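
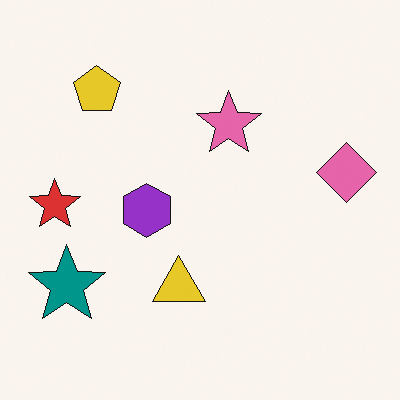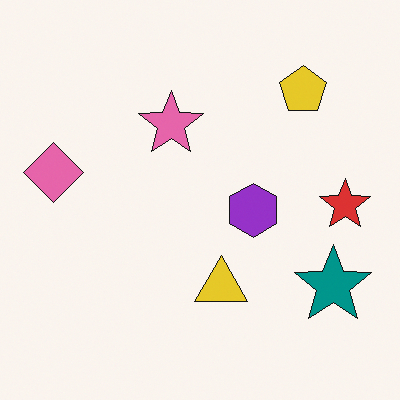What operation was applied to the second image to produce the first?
The first image is the second flipped horizontally (left ↔ right).

The pink diamond is in the left of the second image and the right of the first — shapes on opposite sides of the vertical midline have swapped in a mirror flip.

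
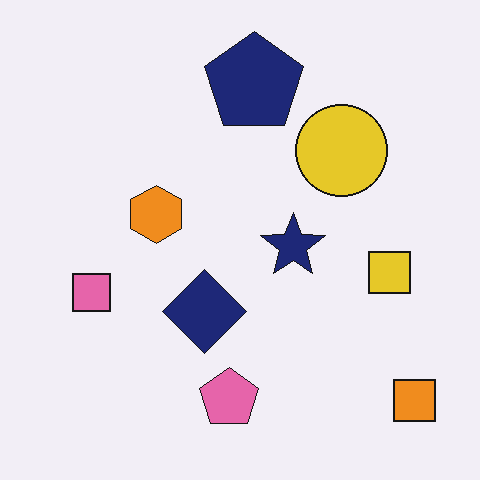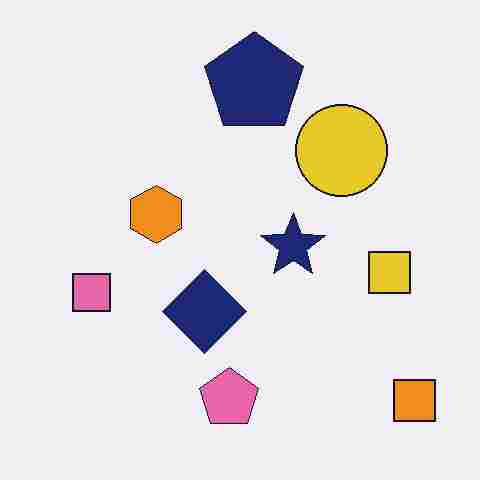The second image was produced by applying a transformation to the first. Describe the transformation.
Degraded with heavy JPEG compression.

Blocky 8×8 compression artifacts appear around shape edges and the flat background shows ringing — characteristic JPEG degradation.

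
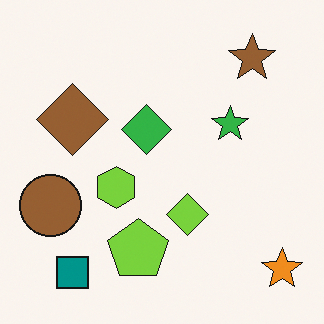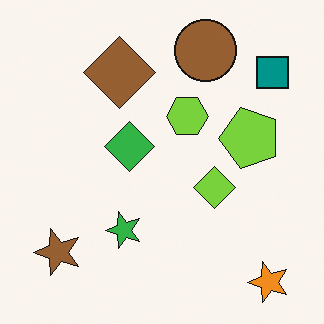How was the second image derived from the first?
The second image is the first transposed (reflected across the top-left ↔ bottom-right diagonal).

Shapes have swapped their row and column positions — what was in the top-right is now in the bottom-left — a diagonal reflection.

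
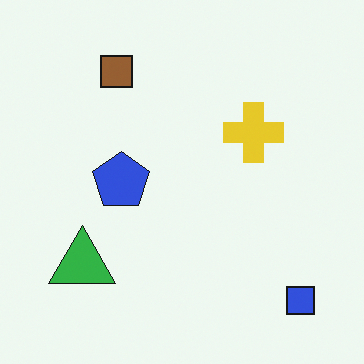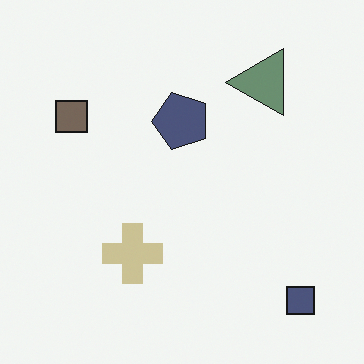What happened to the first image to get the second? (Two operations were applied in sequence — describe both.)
The transformation is: heavily desaturated, then transposed (reflected across the top-left ↔ bottom-right diagonal).

All colors are more muted and greyish — a global saturation change. Shapes have swapped their row and column positions — what was in the top-right is now in the bottom-left — a diagonal reflection.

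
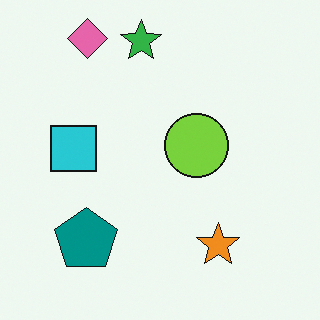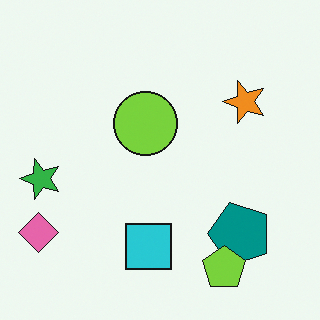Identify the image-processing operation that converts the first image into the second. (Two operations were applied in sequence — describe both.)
The second image is the first rotated 90° counter-clockwise, then overlaid with an additional lime pentagon.

The pink diamond sits in the top-left of the first image and the bottom-left of the second — consistent with a whole-image 90° counter-clockwise rotation. A lime pentagon appears in the second image that is absent from the first.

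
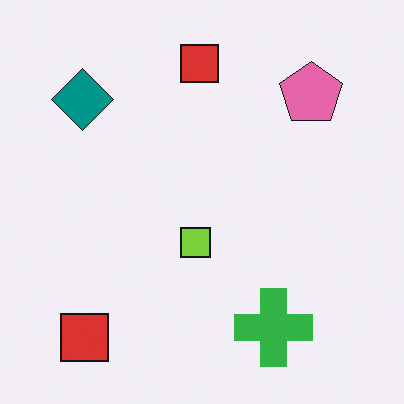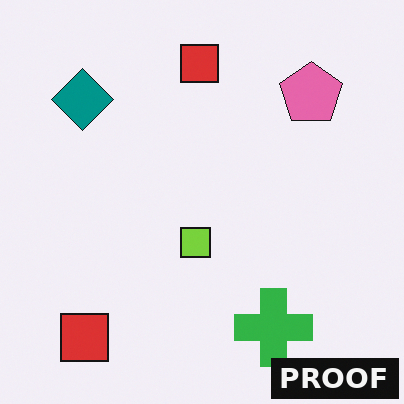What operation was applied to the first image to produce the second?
The transformation is: watermarked with the text "PROOF" in the lower-right corner.

A dark label reading "PROOF" appears in the lower-right corner.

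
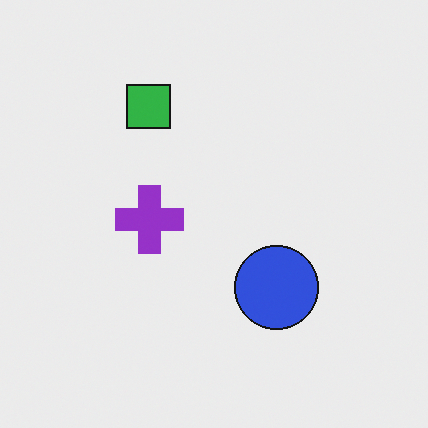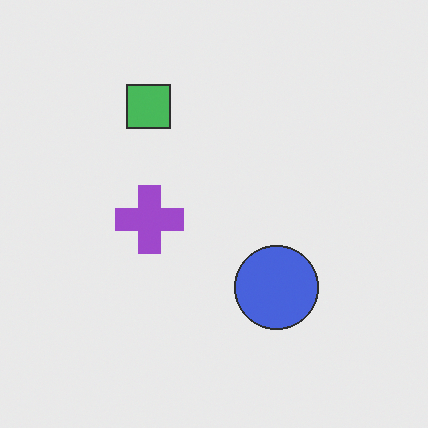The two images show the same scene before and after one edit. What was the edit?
It was given slightly reduced contrast.

Tones are pushed toward mid-grey across the whole image — a global contrast change.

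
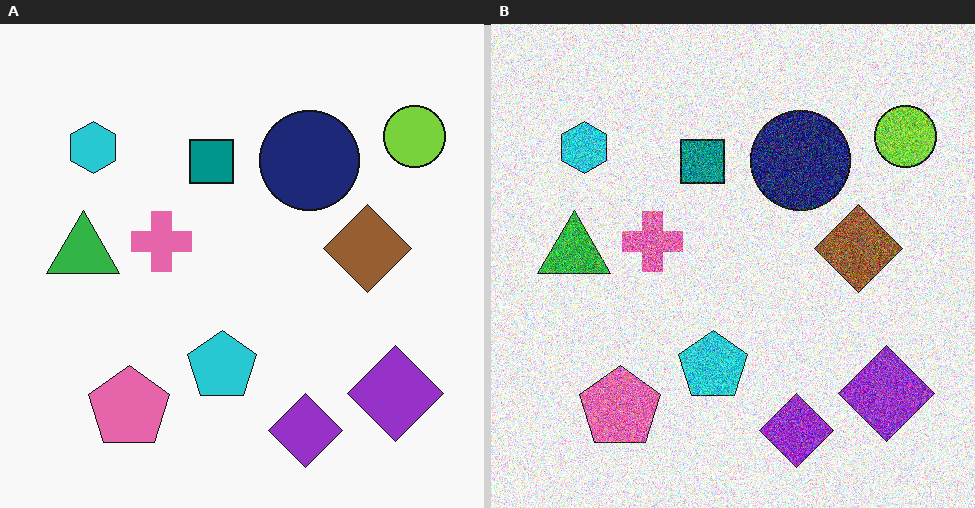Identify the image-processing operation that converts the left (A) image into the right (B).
The image was degraded with heavy additive noise.

Random speckle covers the whole image, including the flat background.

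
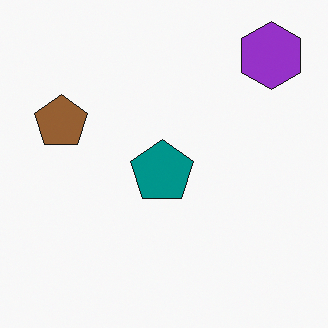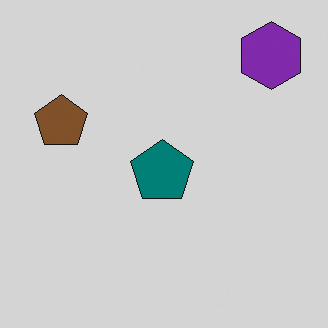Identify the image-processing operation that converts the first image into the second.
Darkened a little.

Every pixel — background and shapes alike — is uniformly darkened.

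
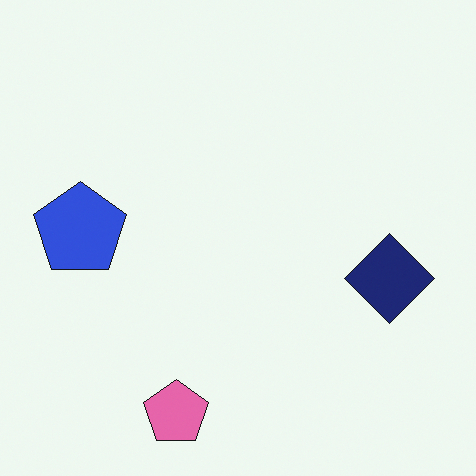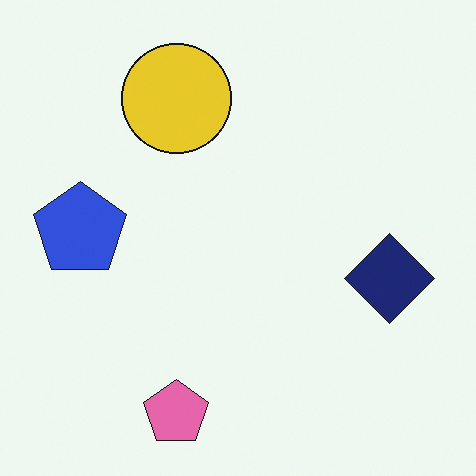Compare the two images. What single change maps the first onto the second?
It was overlaid with an additional yellow circle.

A yellow circle appears in the second image that is absent from the first.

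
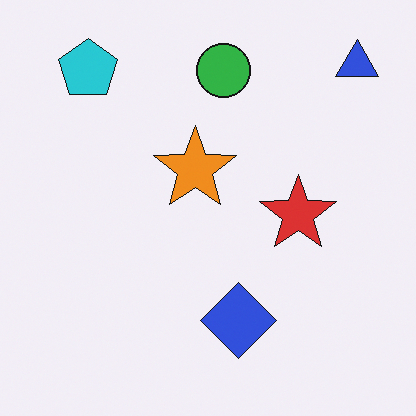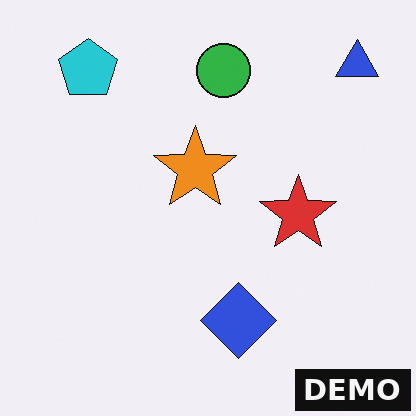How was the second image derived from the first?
The second image is the first watermarked with the text "DEMO" in the lower-right corner.

A dark label reading "DEMO" appears in the lower-right corner.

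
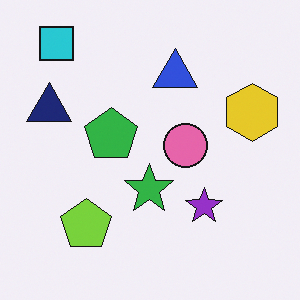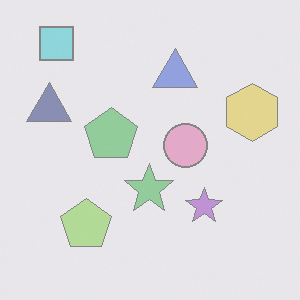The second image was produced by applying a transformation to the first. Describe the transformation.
The image was washed out (contrast reduced).

Tones are pushed toward mid-grey across the whole image — a global contrast change.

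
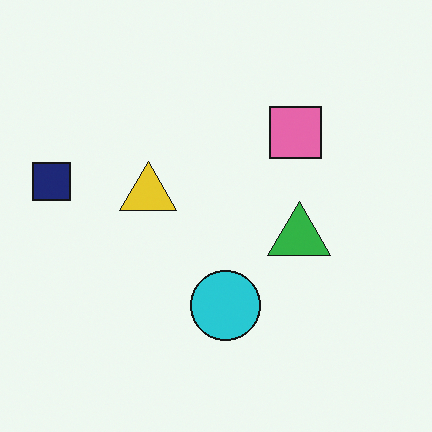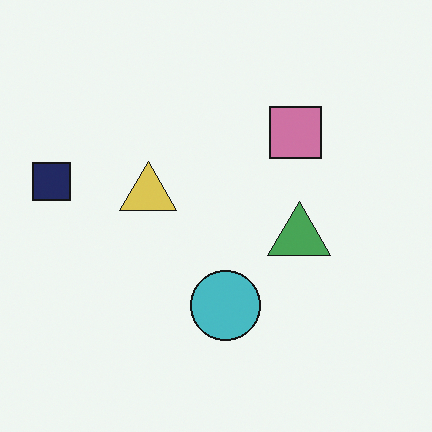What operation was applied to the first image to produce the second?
The transformation is: slightly desaturated.

All colors are more muted and greyish — a global saturation change.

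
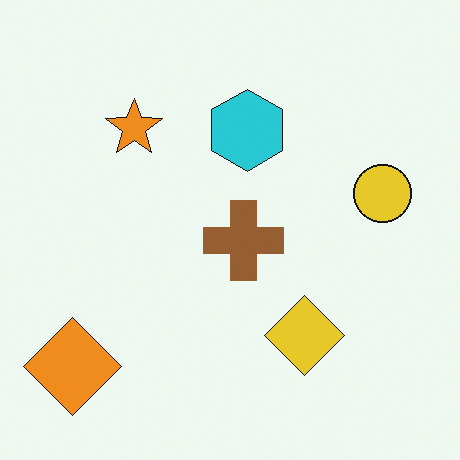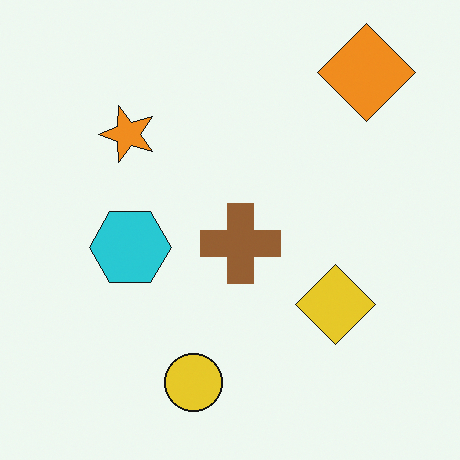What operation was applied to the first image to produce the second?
It was transposed (reflected across the top-left ↔ bottom-right diagonal).

Shapes have swapped their row and column positions — what was in the top-right is now in the bottom-left — a diagonal reflection.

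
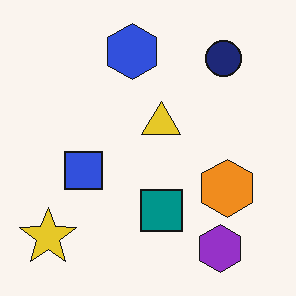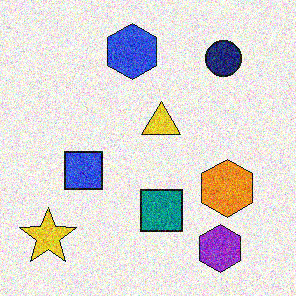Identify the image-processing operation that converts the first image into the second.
It was degraded with strong gaussian noise.

Random speckle covers the whole image, including the flat background.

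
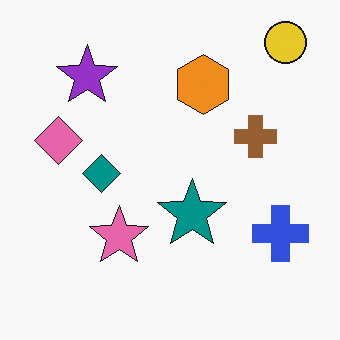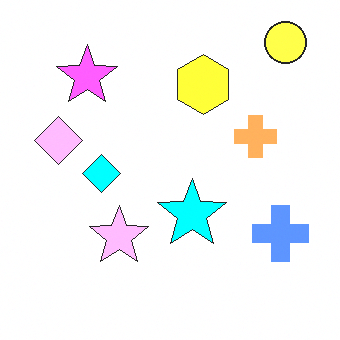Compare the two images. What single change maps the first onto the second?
It was noticeably brightened.

Every pixel — background and shapes alike — is uniformly brightened.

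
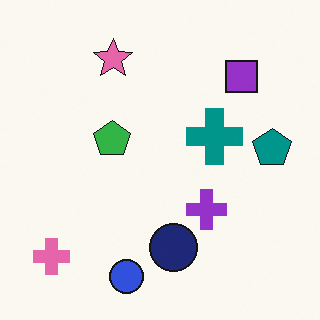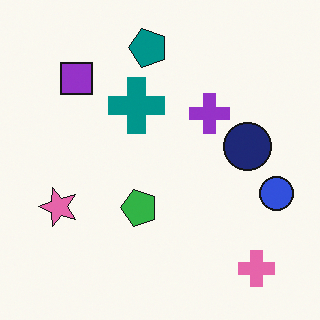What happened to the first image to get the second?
Rotated 90° counter-clockwise.

The pink cross sits in the bottom-left of the first image and the bottom-right of the second — consistent with a whole-image 90° counter-clockwise rotation.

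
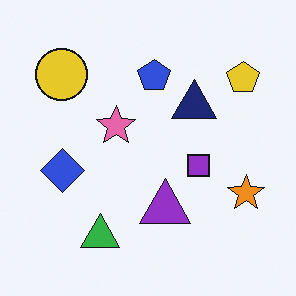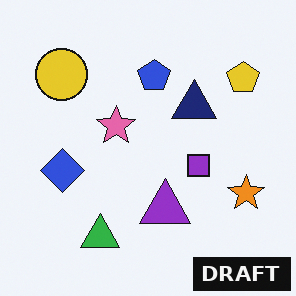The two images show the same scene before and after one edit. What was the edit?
This is the original image watermarked with the text "DRAFT" in the lower-right corner.

A dark label reading "DRAFT" appears in the lower-right corner.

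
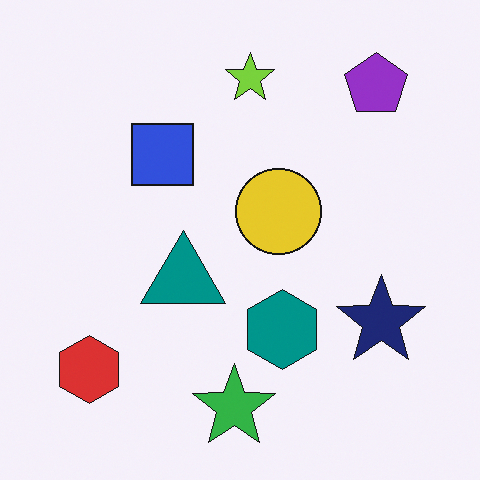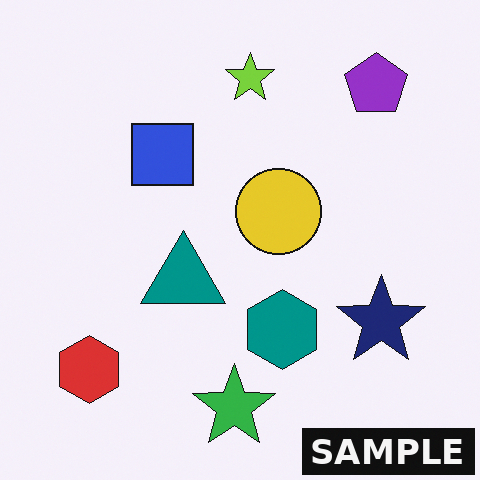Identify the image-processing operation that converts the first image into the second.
It was watermarked with the text "SAMPLE" in the lower-right corner.

A dark label reading "SAMPLE" appears in the lower-right corner.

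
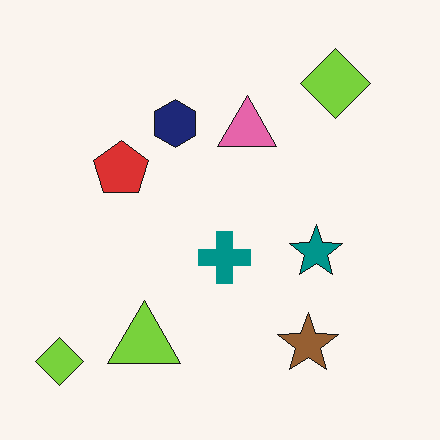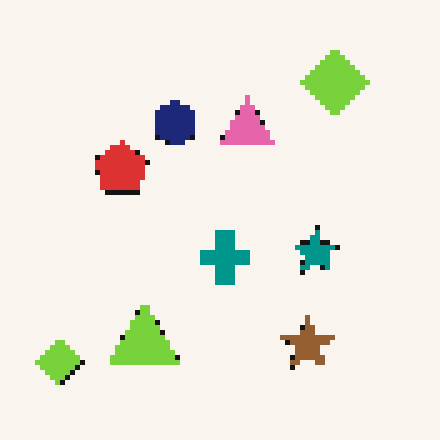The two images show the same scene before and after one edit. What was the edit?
The image was lightly pixelated (a mild mosaic effect).

Shapes are reduced to large square blocks; fine edges and outlines are lost — a downscale-then-upscale (mosaic) effect.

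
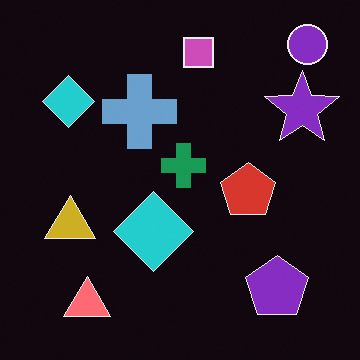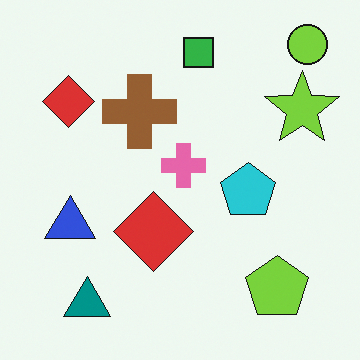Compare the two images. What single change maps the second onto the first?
The image was color-inverted (negative).

The light background has become dark and every shape's color is its complement — a photographic negative.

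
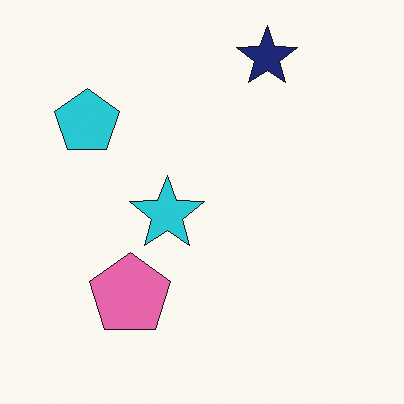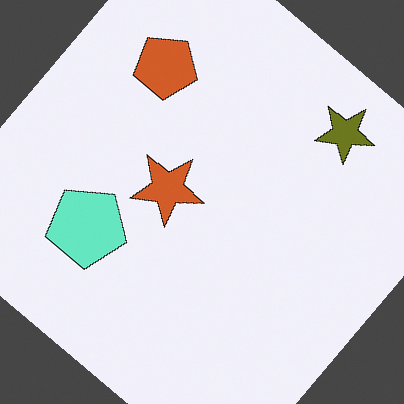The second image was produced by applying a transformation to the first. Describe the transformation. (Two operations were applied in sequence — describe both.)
This is the original image hue-shifted through roughly half the color wheel, then rotated clockwise by a large amount — several tens of degrees.

Every shape's color has rotated by the same amount around the hue wheel — a uniform hue shift. Every shape is tilted by the same angle and the image corners show triangular fill wedges — a whole-image rotation by a non-right angle.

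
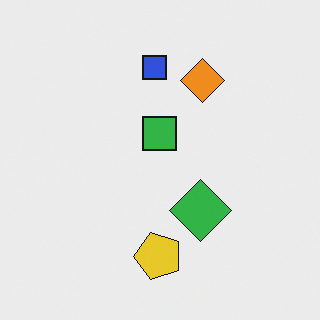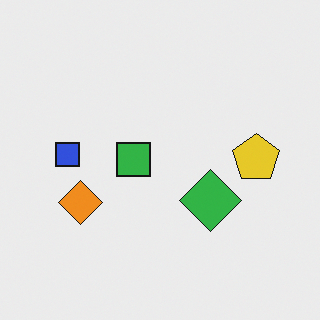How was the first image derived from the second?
The image was transposed (reflected across the top-left ↔ bottom-right diagonal).

Shapes have swapped their row and column positions — what was in the top-right is now in the bottom-left — a diagonal reflection.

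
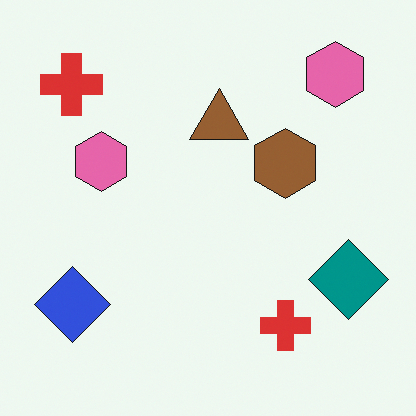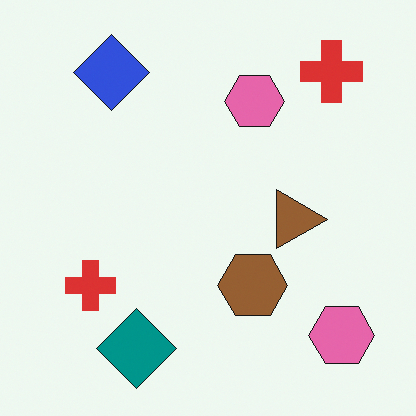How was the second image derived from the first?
This is the original image rotated 90° clockwise.

The blue diamond sits in the bottom-left of the first image and the top-left of the second — consistent with a whole-image 90° clockwise rotation.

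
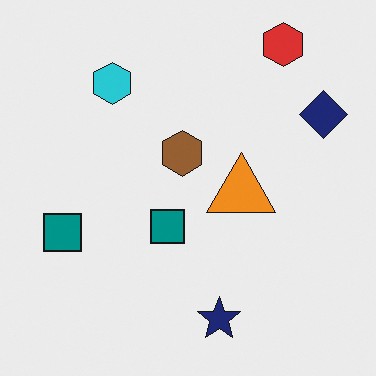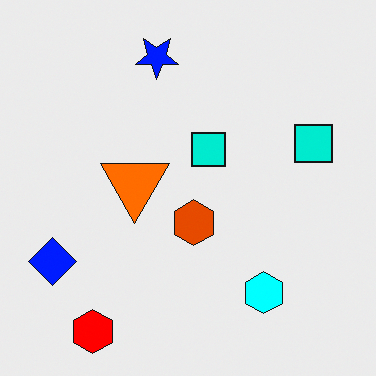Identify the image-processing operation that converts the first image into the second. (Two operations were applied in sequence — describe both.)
It was rotated 180°, then made much more vivid (saturation change).

The red hexagon sits in the top-right of the first image and the bottom-left of the second — consistent with a whole-image 180° rotation. All colors are more vivid — a global saturation change.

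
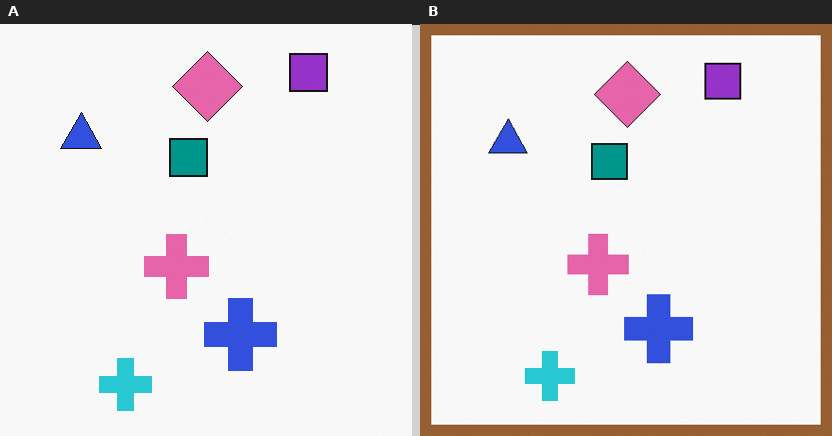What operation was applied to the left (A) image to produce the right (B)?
It was framed with a brown border.

A solid brown frame runs around the edge of the right (B) image, with the content slightly shrunk inside it.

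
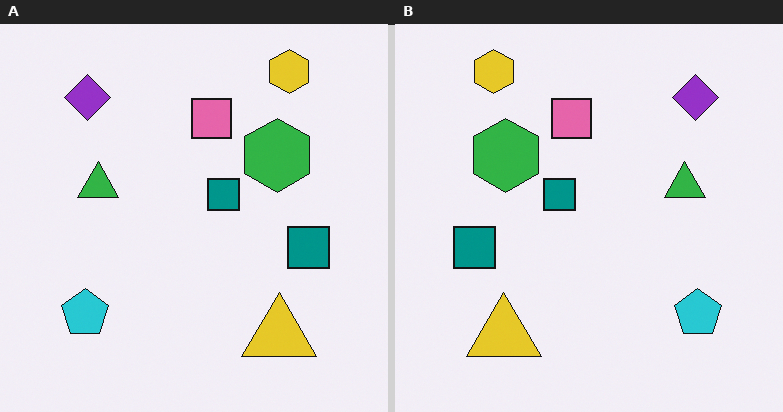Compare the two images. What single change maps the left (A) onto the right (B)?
The transformation is: flipped horizontally (left ↔ right).

The cyan pentagon is in the bottom-left of the left (A) image and the bottom-right of the right (B) — shapes on opposite sides of the vertical midline have swapped in a mirror flip.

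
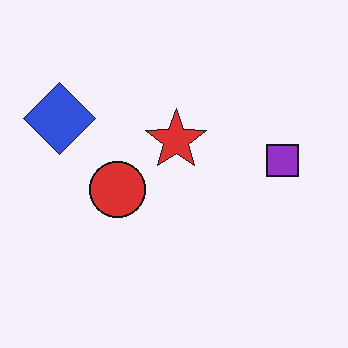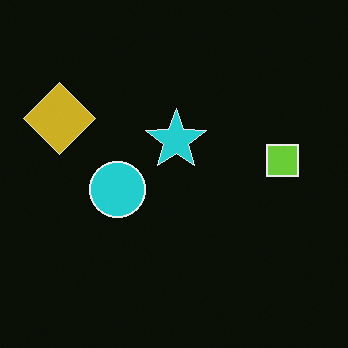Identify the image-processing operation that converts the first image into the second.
The transformation is: color-inverted (negative).

The light background has become dark and every shape's color is its complement — a photographic negative.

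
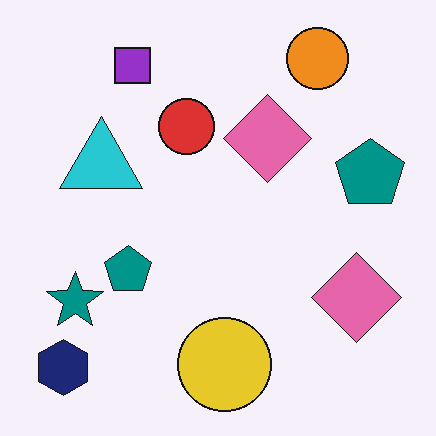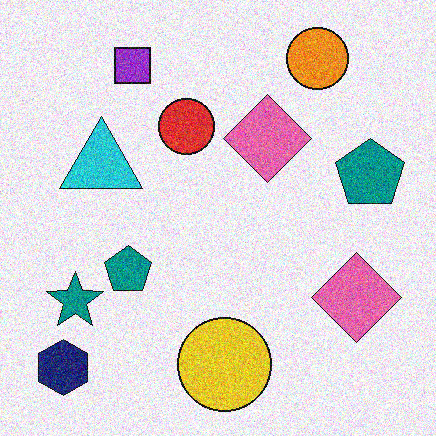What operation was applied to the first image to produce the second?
The transformation is: degraded with heavy additive noise.

Random speckle covers the whole image, including the flat background.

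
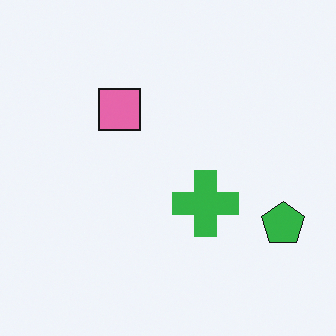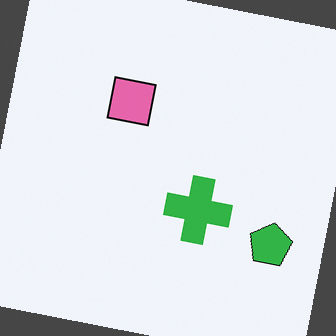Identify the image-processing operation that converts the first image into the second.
The transformation is: rotated clockwise by a slight angle.

Every shape is tilted by the same angle and the image corners show triangular fill wedges — a whole-image rotation by a non-right angle.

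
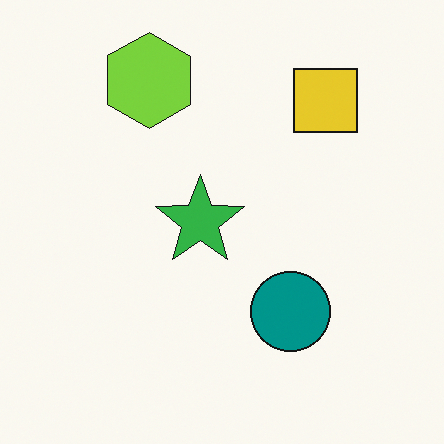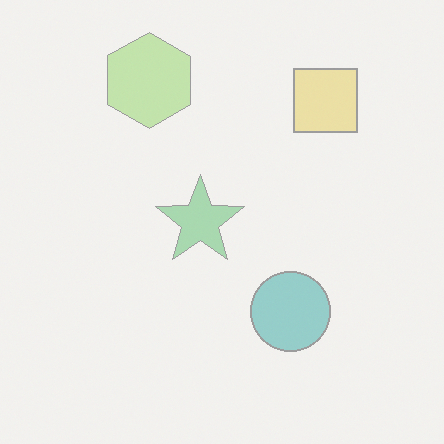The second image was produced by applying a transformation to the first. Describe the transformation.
The transformation is: washed out (contrast reduced).

Tones are pushed toward mid-grey across the whole image — a global contrast change.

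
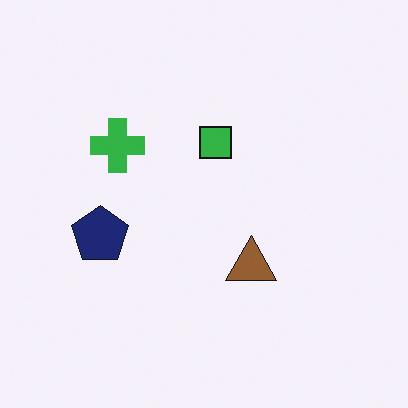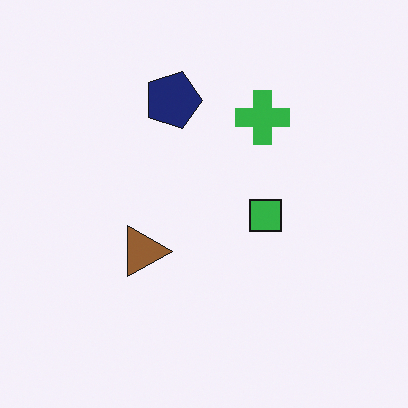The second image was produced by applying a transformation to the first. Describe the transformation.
This is the original image rotated 90° clockwise.

The navy pentagon sits in the left of the first image and the top of the second — consistent with a whole-image 90° clockwise rotation.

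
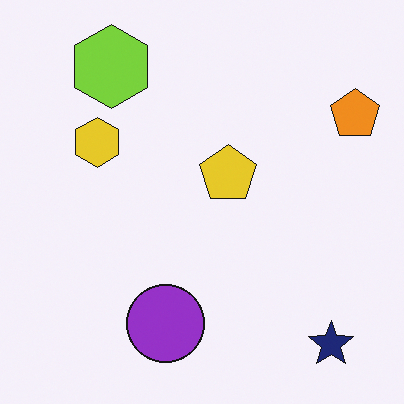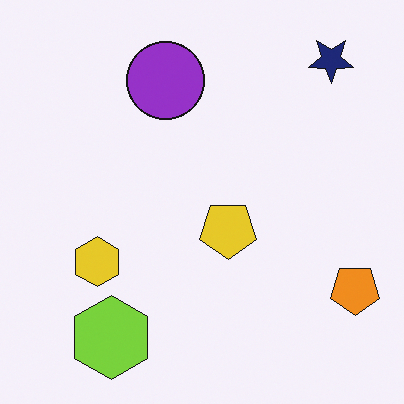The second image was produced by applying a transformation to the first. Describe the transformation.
The second image is the first flipped vertically (top ↔ bottom).

The navy star is in the bottom-right of the first image and the top-right of the second — shapes on opposite sides of the horizontal midline have swapped in a mirror flip.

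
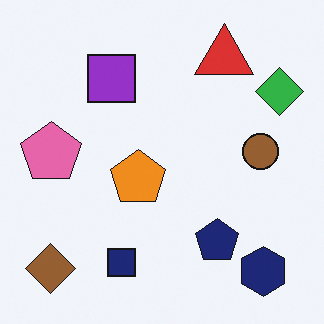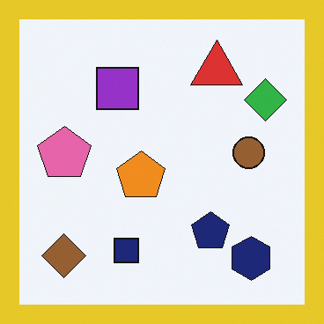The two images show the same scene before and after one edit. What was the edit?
This is the original image framed with a yellow border.

A solid yellow frame runs around the edge of the second image, with the content slightly shrunk inside it.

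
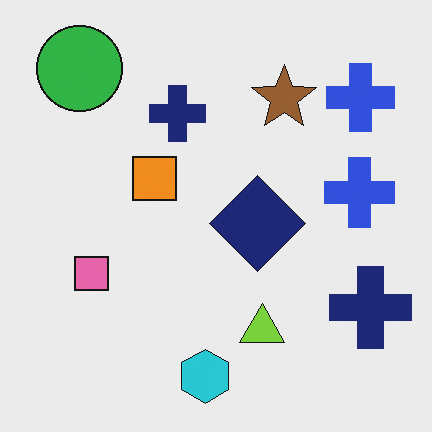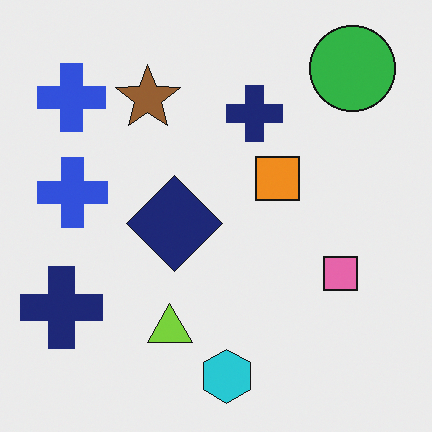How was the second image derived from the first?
It was flipped horizontally (left ↔ right).

The green circle is in the top-left of the first image and the top-right of the second — shapes on opposite sides of the vertical midline have swapped in a mirror flip.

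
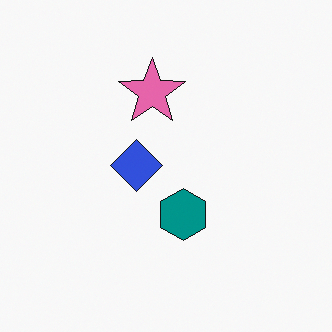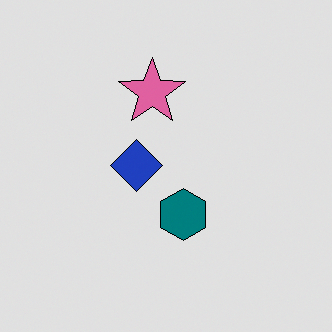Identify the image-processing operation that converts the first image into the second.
It was moderately posterized.

Each flat color has snapped to a coarser quantized level — most visibly, the near-white background has dropped to a flat grey.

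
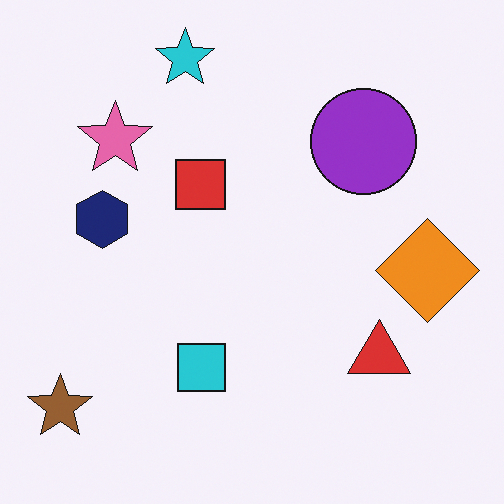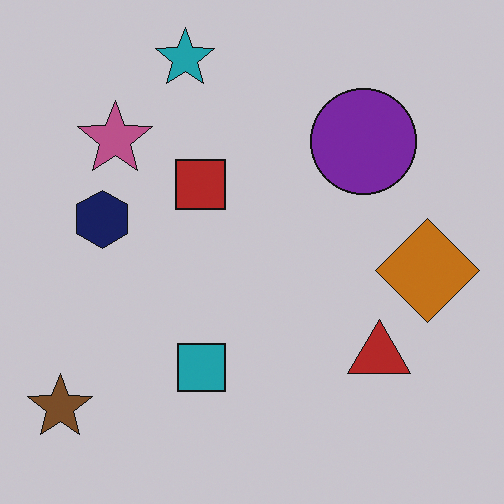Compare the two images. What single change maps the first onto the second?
It was slightly darkened.

Every pixel — background and shapes alike — is uniformly darkened.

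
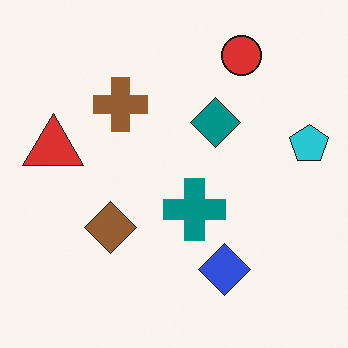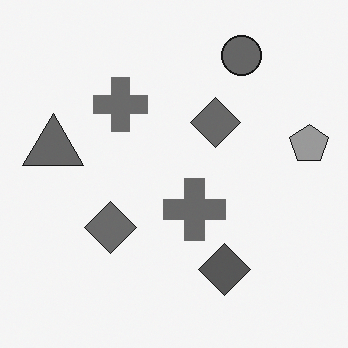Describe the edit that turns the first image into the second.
The transformation is: converted to grayscale.

All color is removed — every shape is now a shade of grey.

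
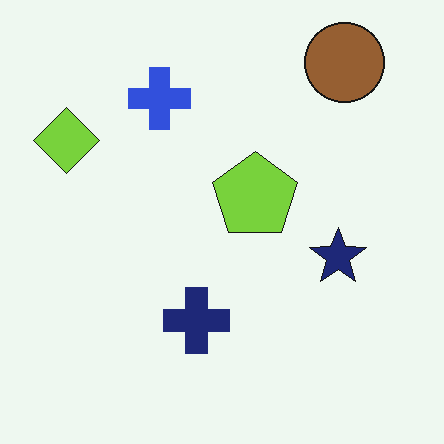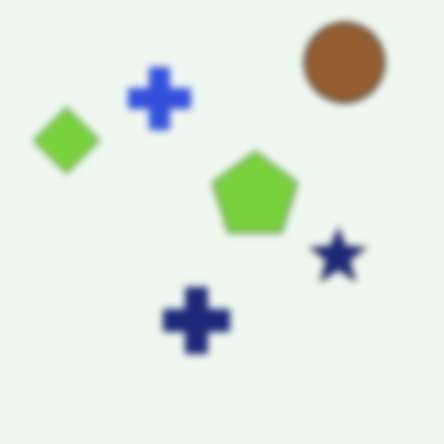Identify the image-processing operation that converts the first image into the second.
This is the original image moderately blurred.

Shape edges and outlines are uniformly softened across the whole image.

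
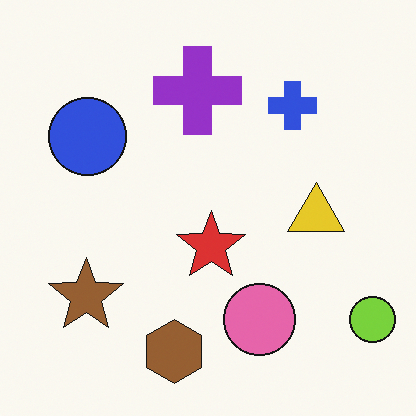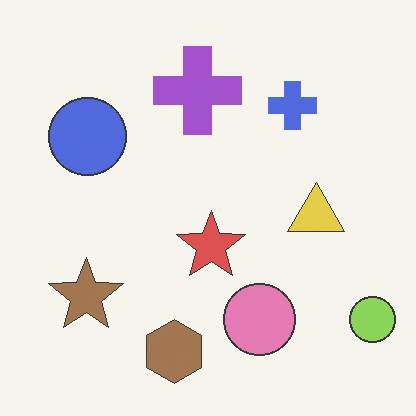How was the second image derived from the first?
Given slightly reduced contrast.

Tones are pushed toward mid-grey across the whole image — a global contrast change.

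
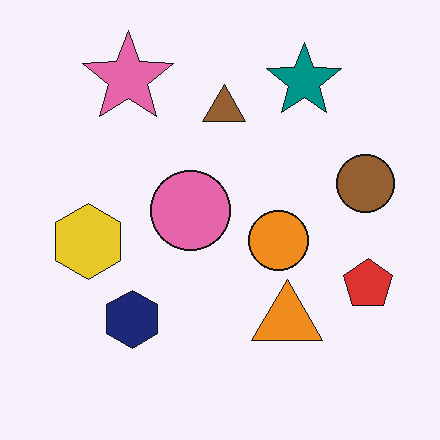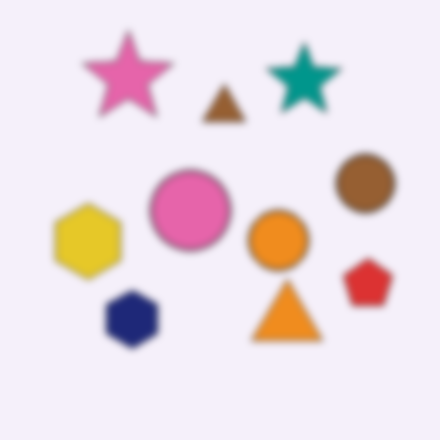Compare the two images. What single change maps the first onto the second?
The image was noticeably gaussian-blurred.

Shape edges and outlines are uniformly softened across the whole image.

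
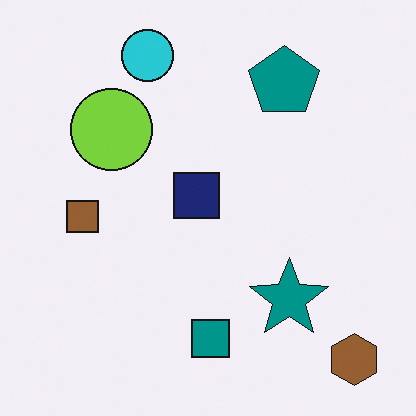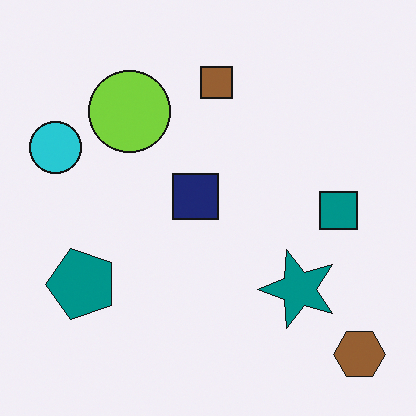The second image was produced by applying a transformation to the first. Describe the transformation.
The image was transposed (reflected across the top-left ↔ bottom-right diagonal).

Shapes have swapped their row and column positions — what was in the top-right is now in the bottom-left — a diagonal reflection.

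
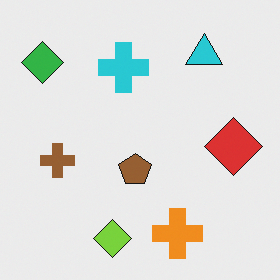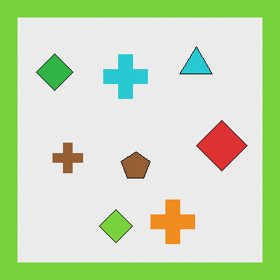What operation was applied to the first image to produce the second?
Framed with a lime border.

A solid lime frame runs around the edge of the second image, with the content slightly shrunk inside it.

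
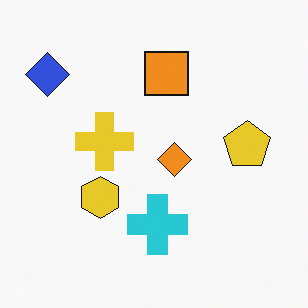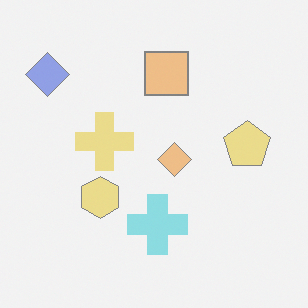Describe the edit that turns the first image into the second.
The transformation is: washed out (contrast reduced).

Tones are pushed toward mid-grey across the whole image — a global contrast change.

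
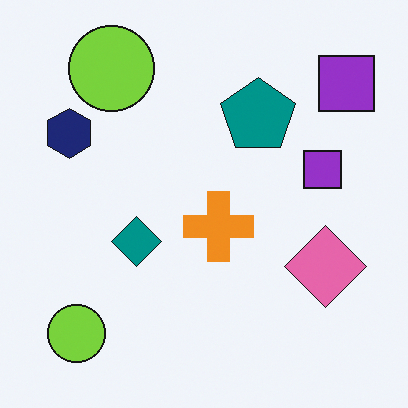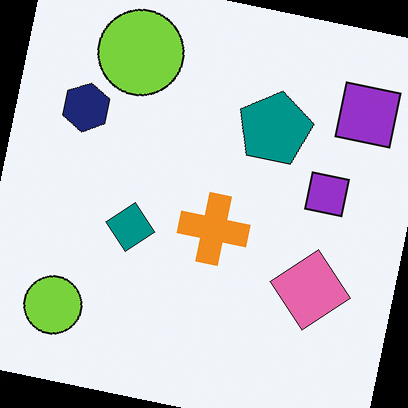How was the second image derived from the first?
The transformation is: rotated clockwise by a few degrees.

Every shape is tilted by the same angle and the image corners show triangular fill wedges — a whole-image rotation by a non-right angle.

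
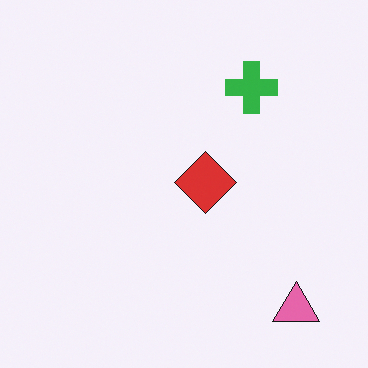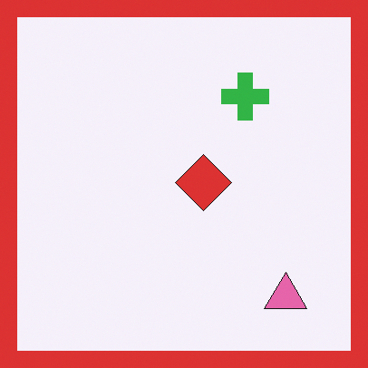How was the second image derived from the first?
This is the original image framed with a red border.

A solid red frame runs around the edge of the second image, with the content slightly shrunk inside it.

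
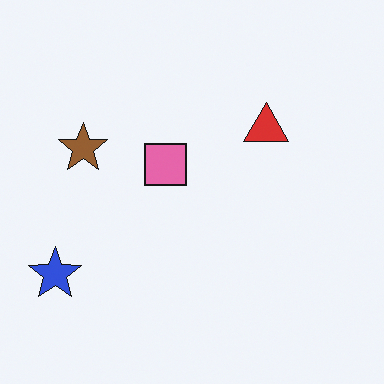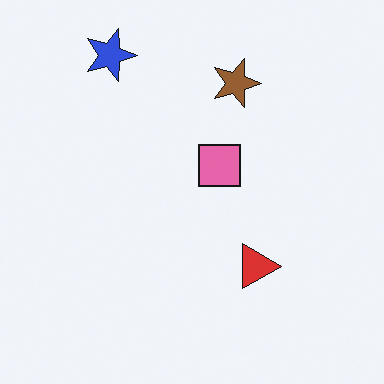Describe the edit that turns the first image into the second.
The image was rotated 90° clockwise.

The blue star sits in the bottom-left of the first image and the top-left of the second — consistent with a whole-image 90° clockwise rotation.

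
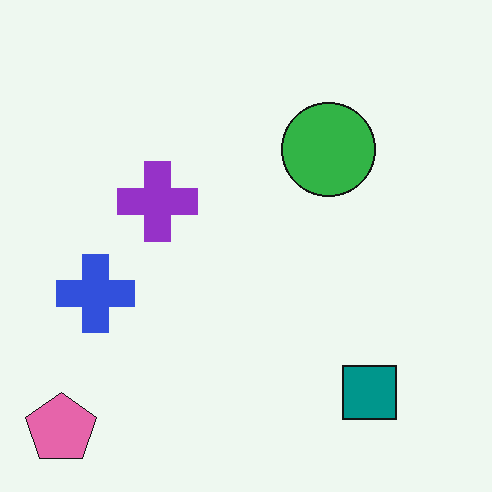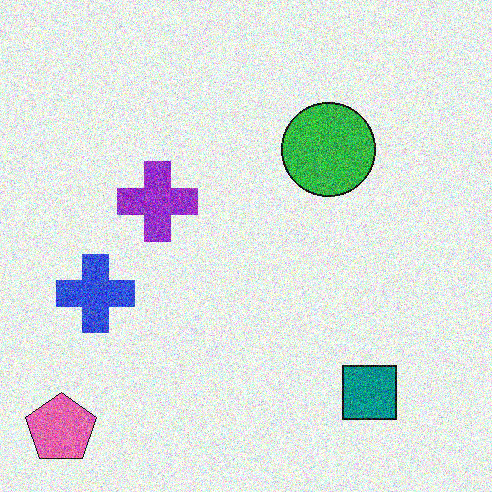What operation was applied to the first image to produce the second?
The second image is the first degraded with strong gaussian noise.

Random speckle covers the whole image, including the flat background.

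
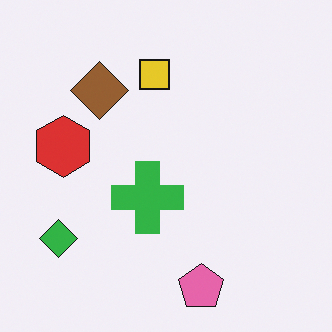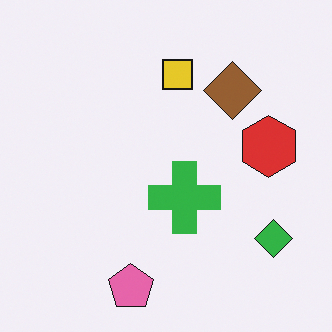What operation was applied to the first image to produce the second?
Flipped horizontally (left ↔ right).

The green diamond is in the bottom-left of the first image and the bottom-right of the second — shapes on opposite sides of the vertical midline have swapped in a mirror flip.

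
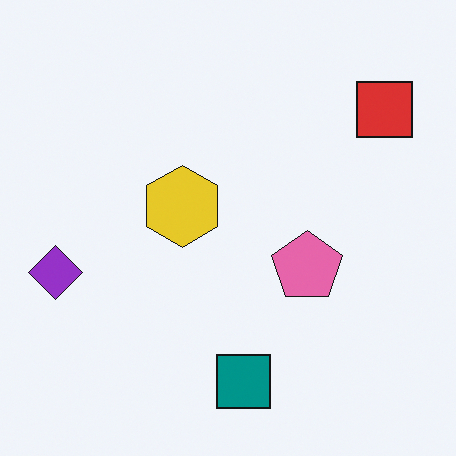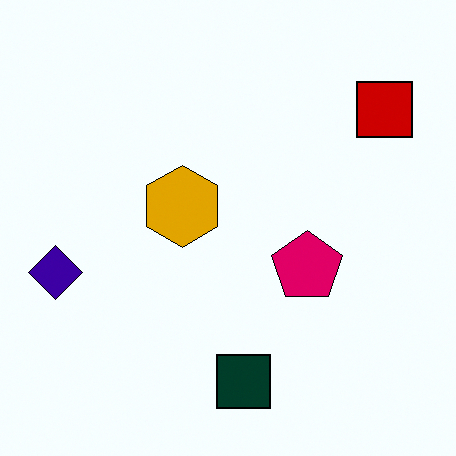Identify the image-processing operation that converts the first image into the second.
The transformation is: boosted in contrast.

Tones are pushed away from mid-grey across the whole image — a global contrast change.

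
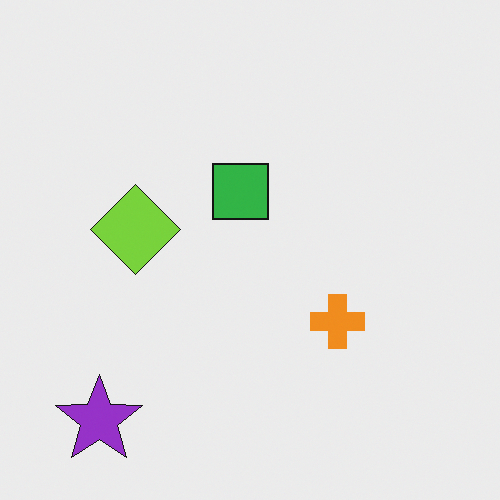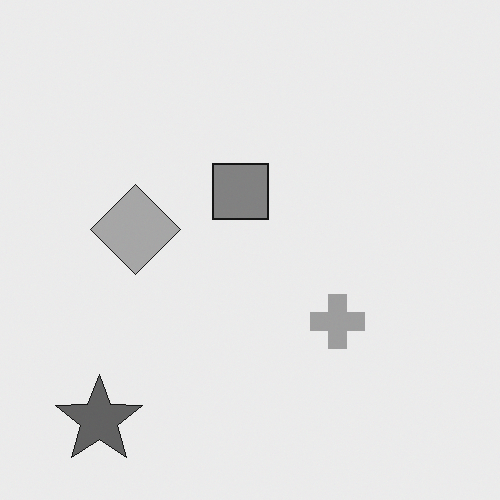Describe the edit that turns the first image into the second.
This is the original image converted to grayscale.

All color is removed — every shape is now a shade of grey.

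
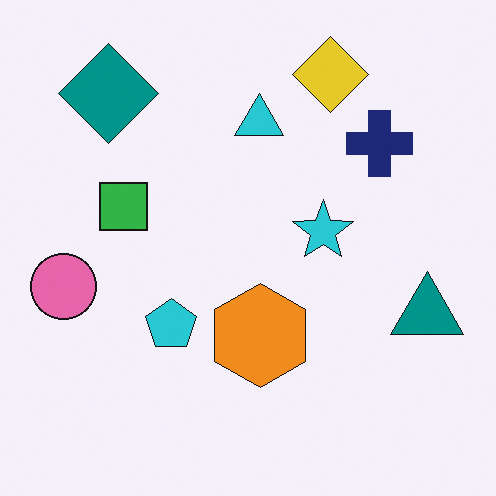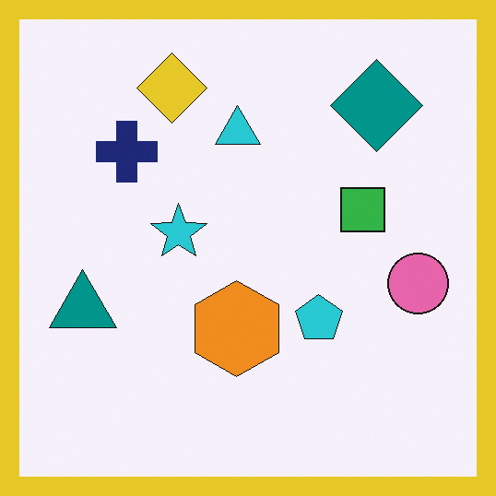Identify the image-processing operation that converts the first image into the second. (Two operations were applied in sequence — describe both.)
The image was flipped horizontally (left ↔ right), then framed with a yellow border.

The pink circle is in the left of the first image and the right of the second — shapes on opposite sides of the vertical midline have swapped in a mirror flip. A solid yellow frame runs around the edge of the second image, with the content slightly shrunk inside it.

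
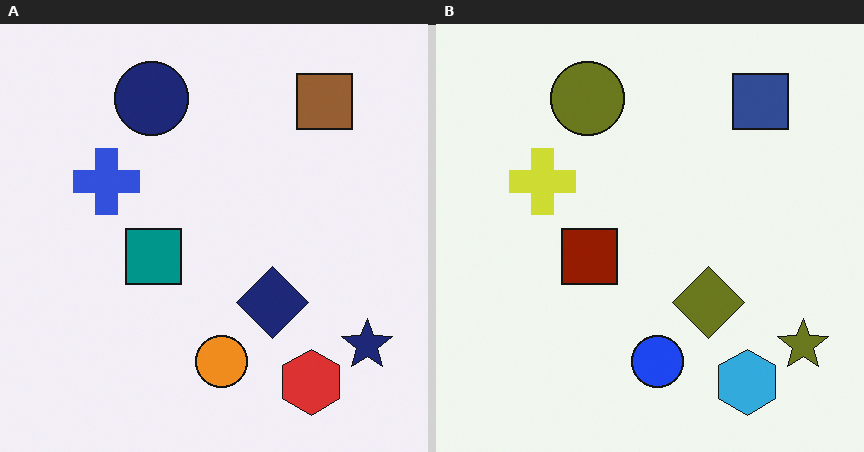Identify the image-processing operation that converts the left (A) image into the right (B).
This is the original image hue-shifted through roughly half the color wheel.

Every shape's color has rotated by the same amount around the hue wheel — a uniform hue shift.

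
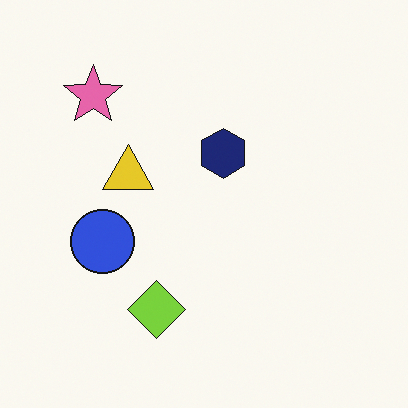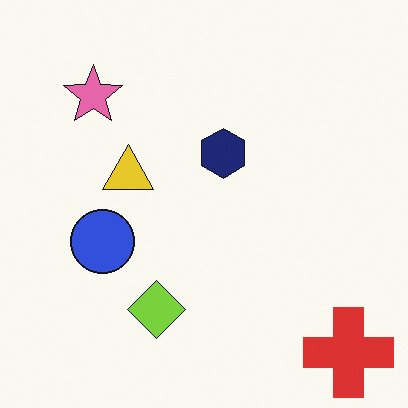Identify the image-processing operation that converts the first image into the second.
It was overlaid with an additional red cross.

A red cross appears in the second image that is absent from the first.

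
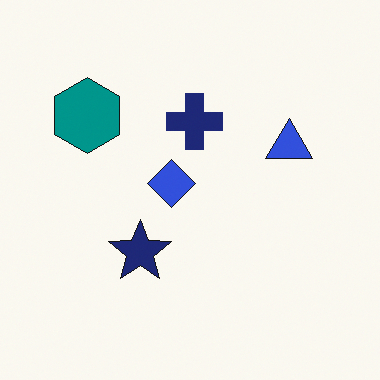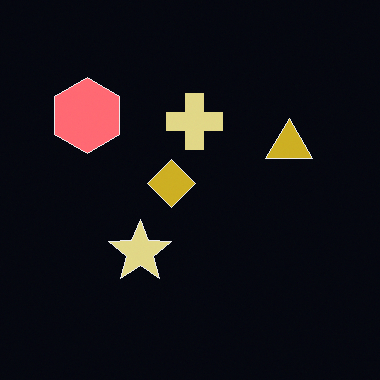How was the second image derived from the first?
The second image is the first color-inverted (negative).

The light background has become dark and every shape's color is its complement — a photographic negative.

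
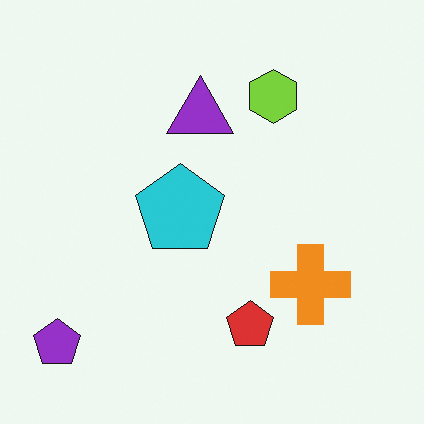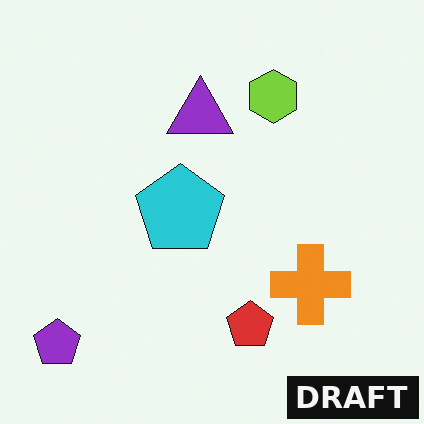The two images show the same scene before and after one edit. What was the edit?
Watermarked with the text "DRAFT" in the lower-right corner.

A dark label reading "DRAFT" appears in the lower-right corner.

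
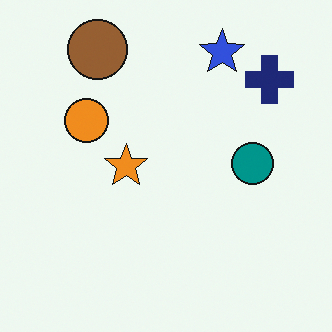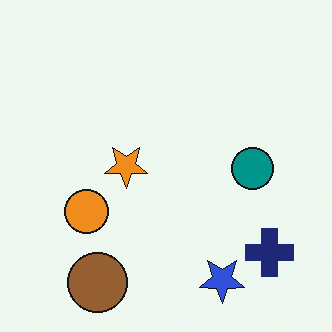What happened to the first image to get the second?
The second image is the first flipped vertically (top ↔ bottom).

The brown circle is in the top-left of the first image and the bottom-left of the second — shapes on opposite sides of the horizontal midline have swapped in a mirror flip.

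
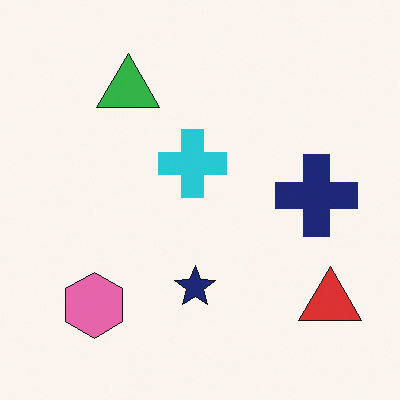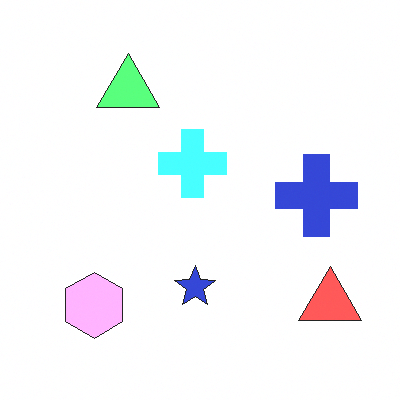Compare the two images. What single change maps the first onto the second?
The image was noticeably brightened.

Every pixel — background and shapes alike — is uniformly brightened.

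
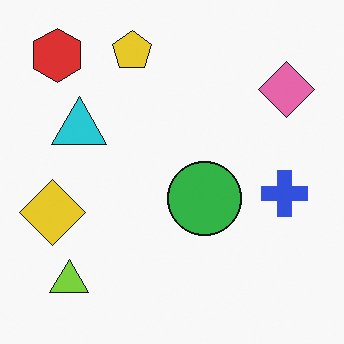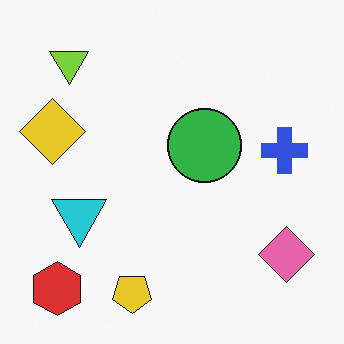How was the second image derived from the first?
The image was flipped vertically (top ↔ bottom).

The yellow pentagon is in the top of the first image and the bottom of the second — shapes on opposite sides of the horizontal midline have swapped in a mirror flip.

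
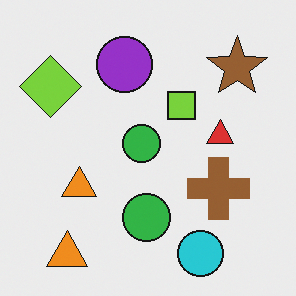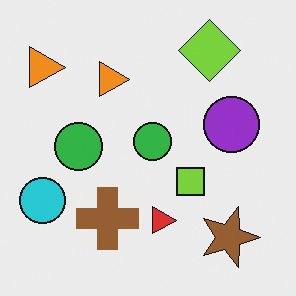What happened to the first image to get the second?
The second image is the first rotated 90° clockwise.

The brown star sits in the top-right of the first image and the bottom-right of the second — consistent with a whole-image 90° clockwise rotation.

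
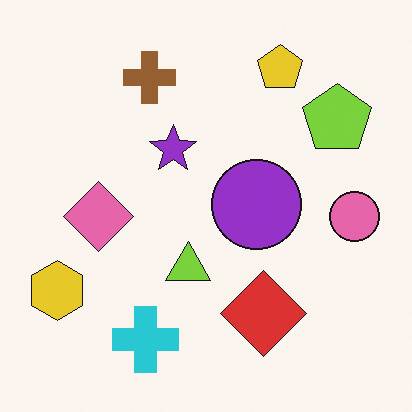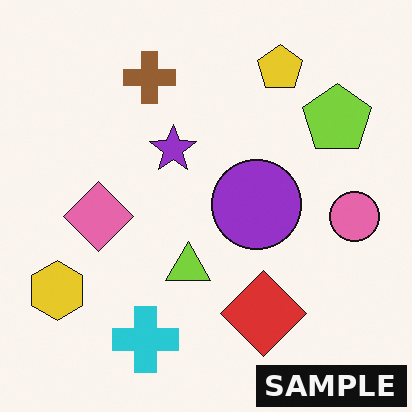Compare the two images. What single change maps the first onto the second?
The transformation is: watermarked with the text "SAMPLE" in the lower-right corner.

A dark label reading "SAMPLE" appears in the lower-right corner.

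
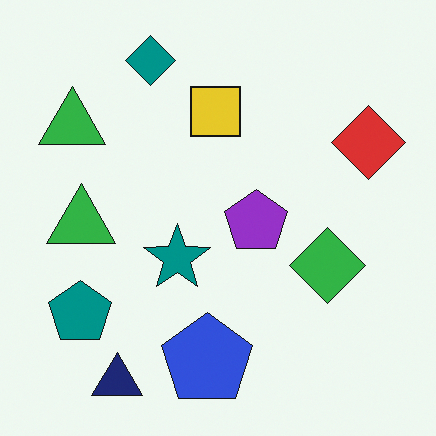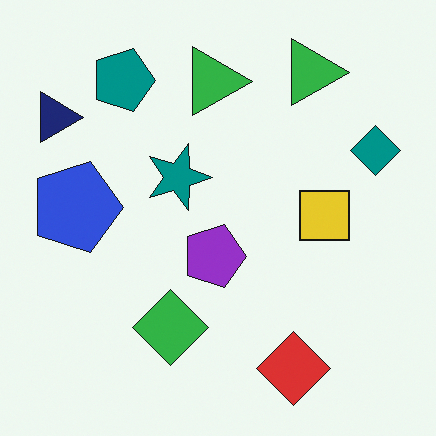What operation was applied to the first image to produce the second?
The image was rotated 90° clockwise.

The navy triangle sits in the bottom-left of the first image and the top-left of the second — consistent with a whole-image 90° clockwise rotation.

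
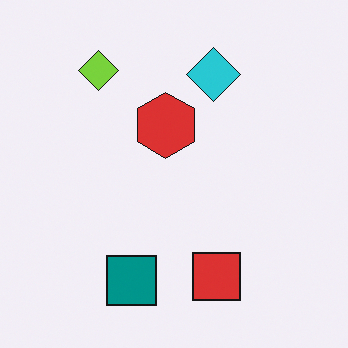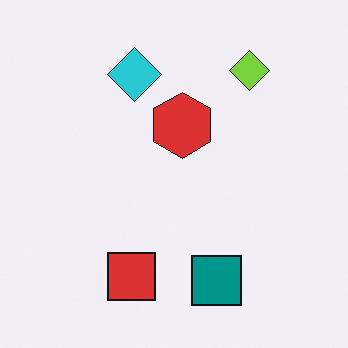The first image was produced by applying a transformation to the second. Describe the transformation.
It was flipped horizontally (left ↔ right).

The lime diamond is in the top-right of the second image and the top-left of the first — shapes on opposite sides of the vertical midline have swapped in a mirror flip.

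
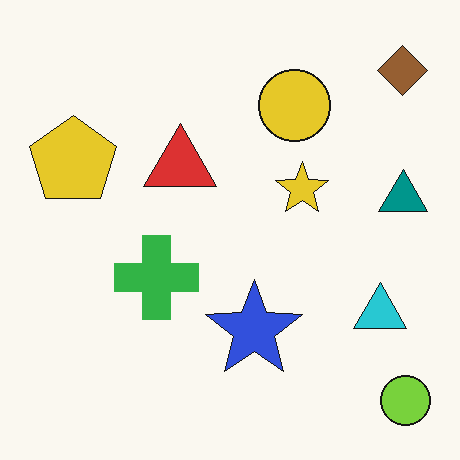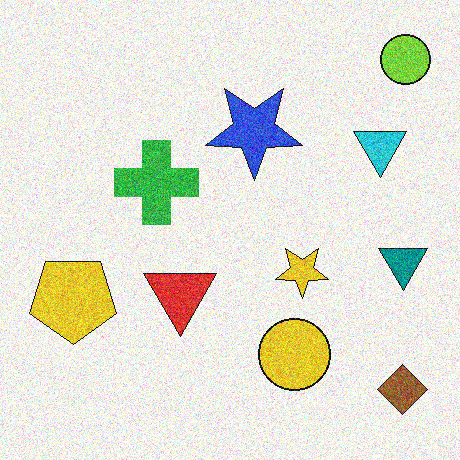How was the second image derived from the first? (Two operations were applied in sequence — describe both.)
Flipped vertically (top ↔ bottom), then degraded with strong gaussian noise.

The lime circle is in the bottom-right of the first image and the top-right of the second — shapes on opposite sides of the horizontal midline have swapped in a mirror flip. Random speckle covers the whole image, including the flat background.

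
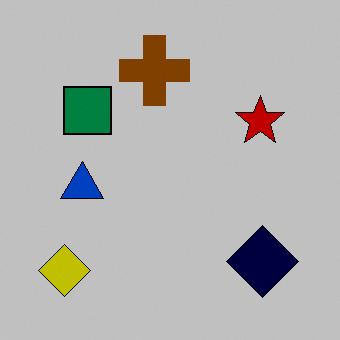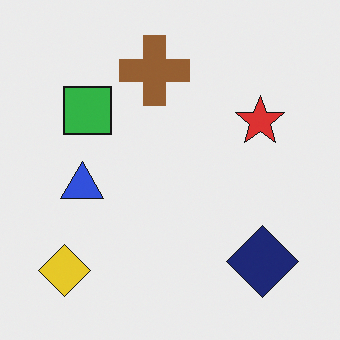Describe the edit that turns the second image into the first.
Heavily posterized to just a handful of flat colors.

Each flat color has snapped to a coarser quantized level — most visibly, the near-white background has dropped to a flat grey.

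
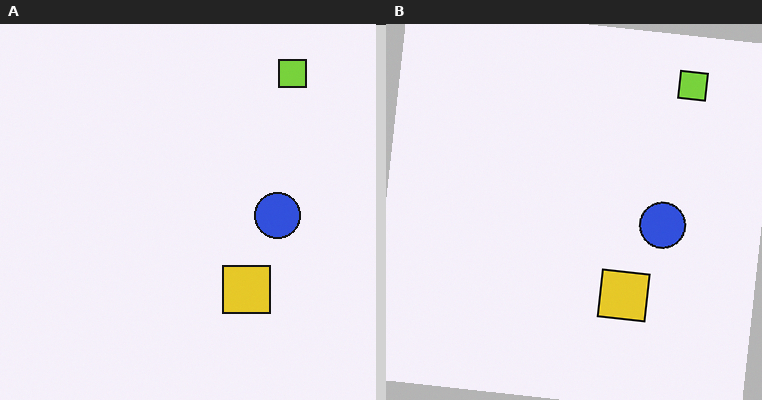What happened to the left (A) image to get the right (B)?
The image was rotated clockwise by a small amount.

Every shape is tilted by the same angle and the image corners show triangular fill wedges — a whole-image rotation by a non-right angle.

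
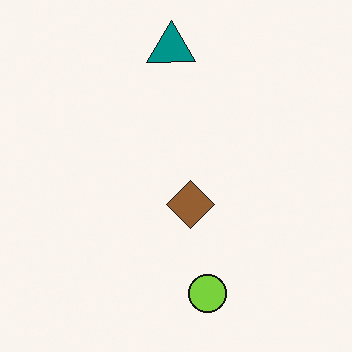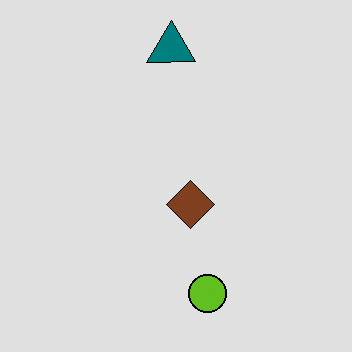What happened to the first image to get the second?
This is the original image posterized to a reduced palette.

Each flat color has snapped to a coarser quantized level — most visibly, the near-white background has dropped to a flat grey.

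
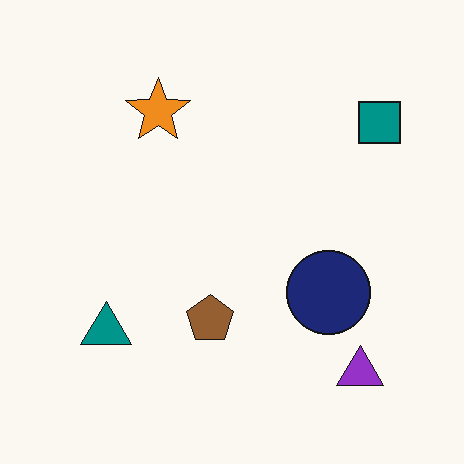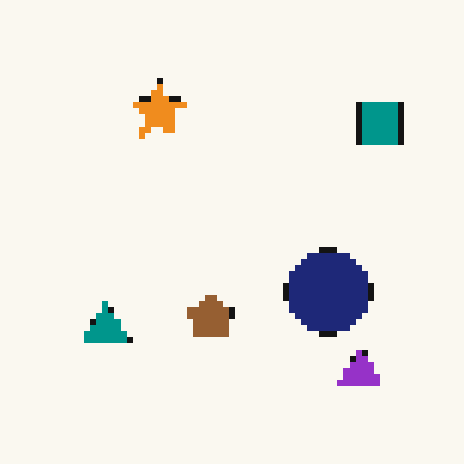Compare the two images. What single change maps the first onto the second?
Moderately pixelated.

Shapes are reduced to large square blocks; fine edges and outlines are lost — a downscale-then-upscale (mosaic) effect.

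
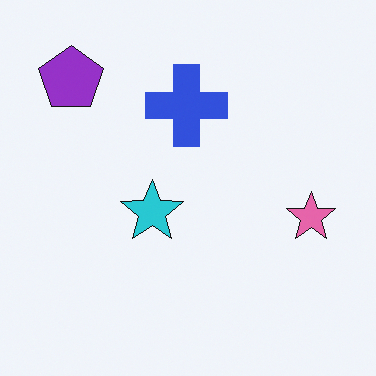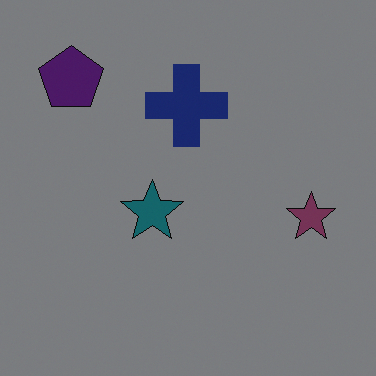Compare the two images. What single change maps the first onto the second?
The second image is the first substantially darkened.

Every pixel — background and shapes alike — is uniformly darkened.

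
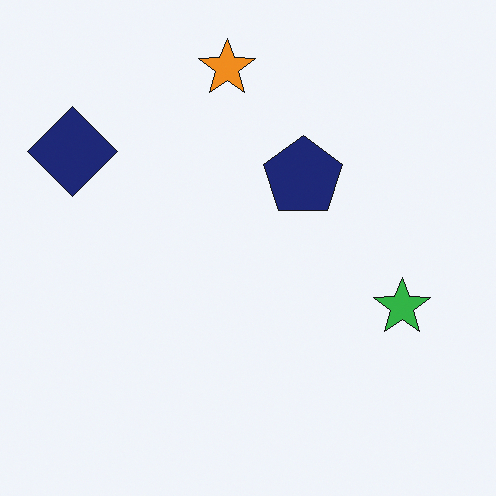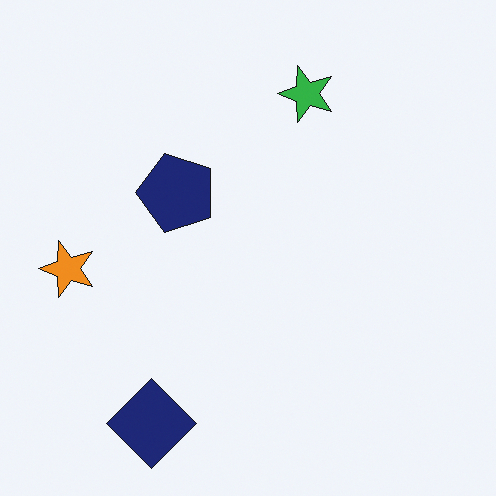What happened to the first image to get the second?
The second image is the first rotated 90° counter-clockwise.

The navy diamond sits in the top-left of the first image and the bottom-left of the second — consistent with a whole-image 90° counter-clockwise rotation.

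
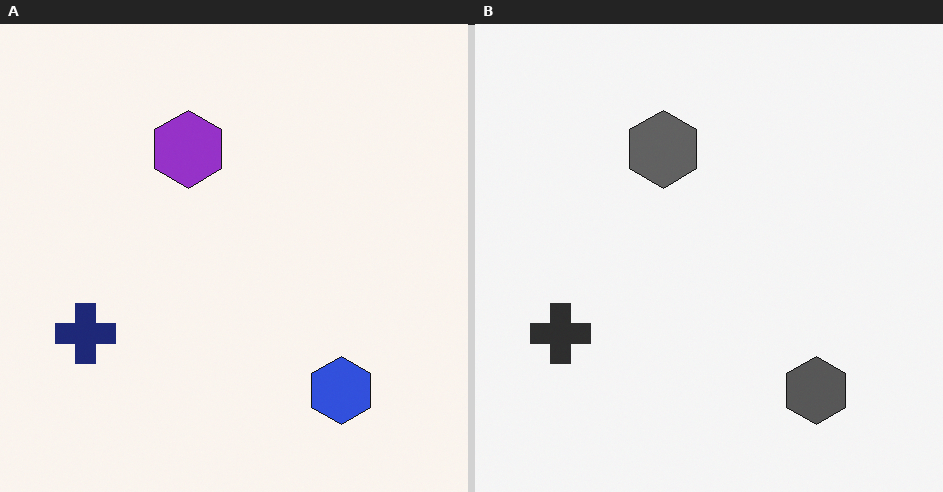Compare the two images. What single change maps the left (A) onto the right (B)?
This is the original image converted to grayscale.

All color is removed — every shape is now a shade of grey.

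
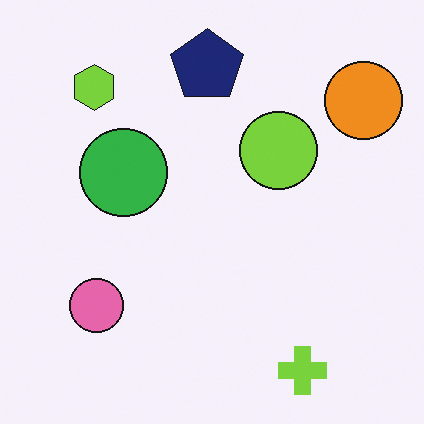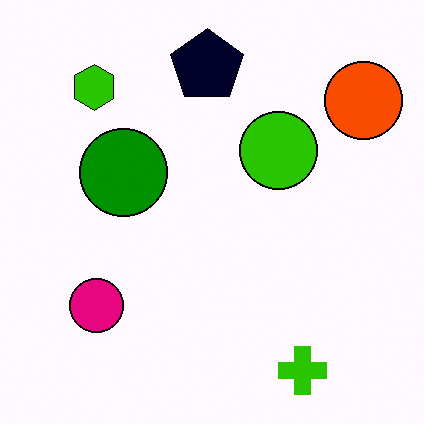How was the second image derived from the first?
The second image is the first boosted in contrast.

Tones are pushed away from mid-grey across the whole image — a global contrast change.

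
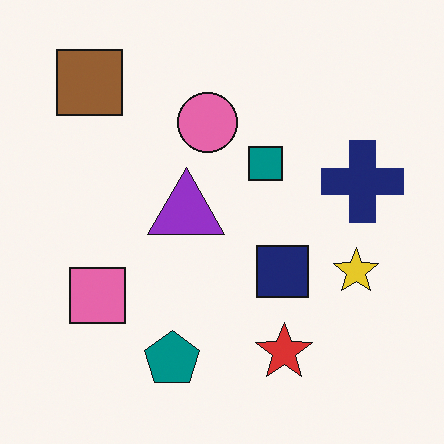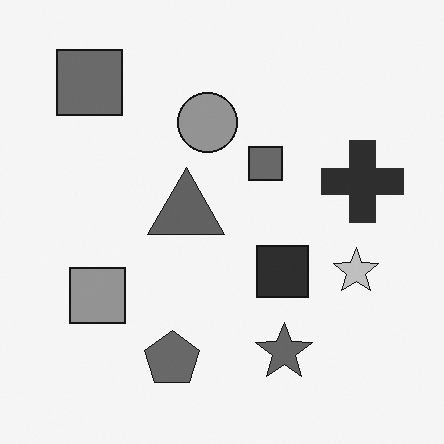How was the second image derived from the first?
The second image is the first converted to grayscale.

All color is removed — every shape is now a shade of grey.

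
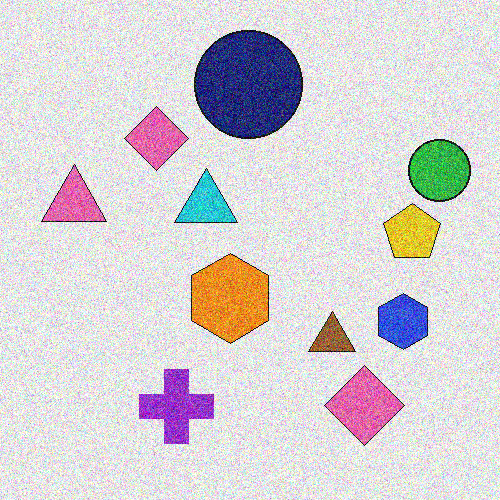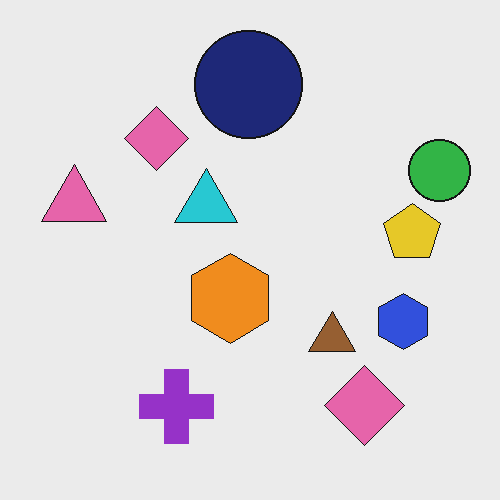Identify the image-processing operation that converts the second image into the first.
The transformation is: degraded with a thick layer of grain.

Random speckle covers the whole image, including the flat background.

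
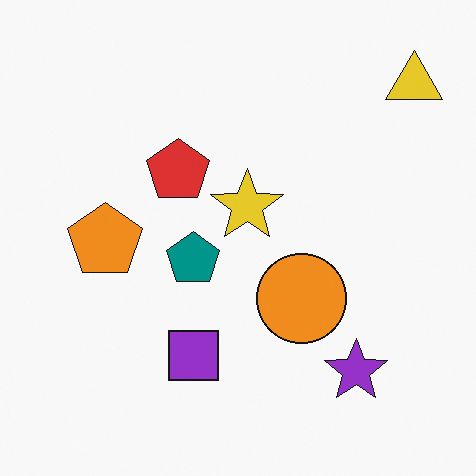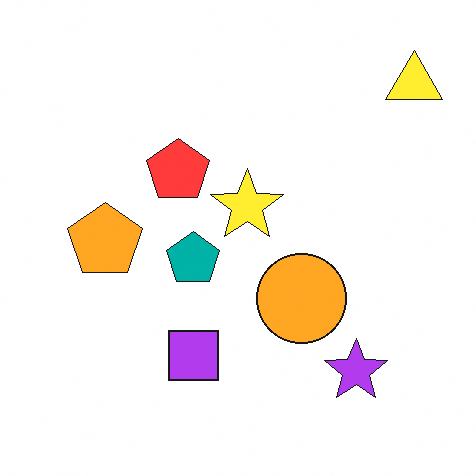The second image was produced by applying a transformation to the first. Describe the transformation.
The second image is the first slightly brightened.

Every pixel — background and shapes alike — is uniformly brightened.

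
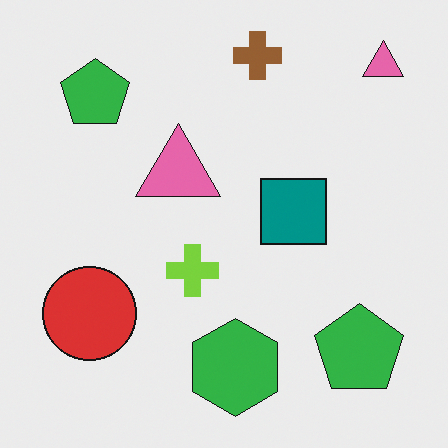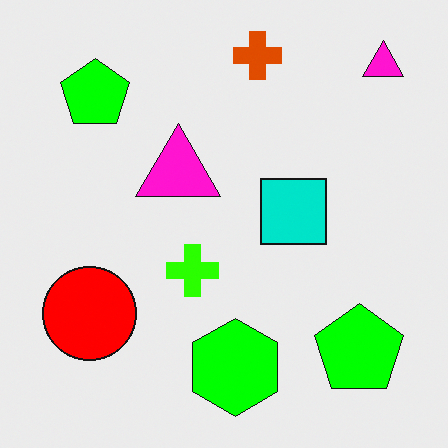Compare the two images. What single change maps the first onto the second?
This is the original image heavily oversaturated.

All colors are more vivid — a global saturation change.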